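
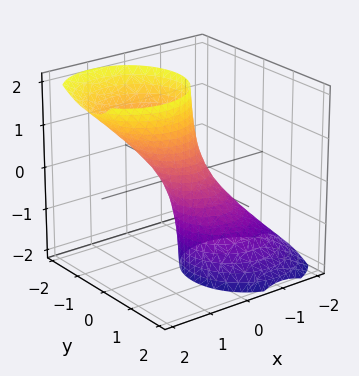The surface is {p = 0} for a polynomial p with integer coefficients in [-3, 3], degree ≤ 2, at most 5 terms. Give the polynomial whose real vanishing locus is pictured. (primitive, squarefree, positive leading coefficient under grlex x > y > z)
(a) The degree is 2 — a generic line meets the surface in up to 2 points.
(b) Reading off the gridlines: no z-intercept at any integer in the box.
(c) Fitting integer coefficients to these (and the overall shape) gives p.

3*x^2 - 3*x*z + 3*y^2 + 2*y*z - 1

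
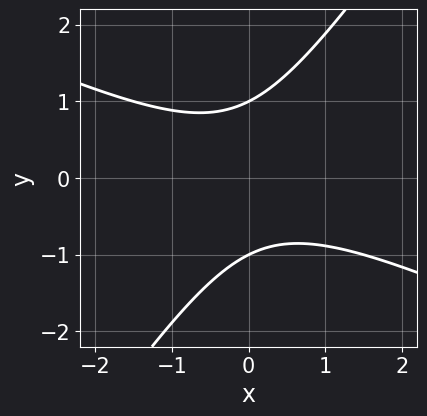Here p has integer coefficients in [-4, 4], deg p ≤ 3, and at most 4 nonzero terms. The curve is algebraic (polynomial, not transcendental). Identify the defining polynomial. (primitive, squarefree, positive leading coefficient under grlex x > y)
First, the degree is 2 — the shape is more complex than any degree-1 curve.
Next, against the integer gridlines: the y-axis gridline crossings are at y ∈ {-1, 1}; no x-intercept at any integer in the box.
Finally, matching integer coefficients to the picture gives p.

2*x^2 + 3*x*y - 3*y^2 + 3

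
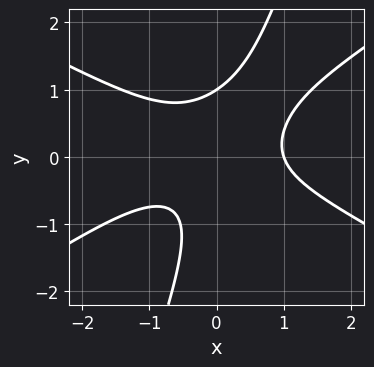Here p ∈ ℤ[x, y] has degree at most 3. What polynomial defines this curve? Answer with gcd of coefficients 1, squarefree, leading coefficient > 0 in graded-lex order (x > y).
(a) The degree is 3 — the shape is more complex than any degree-2 curve.
(b) From the visible intercepts: one x-axis crossing is at x = 1; it crosses the y-axis at the gridline y = 1.
(c) Putting this together gives p.

x^3 - 3*x*y^2 + y^3 + x*y - 1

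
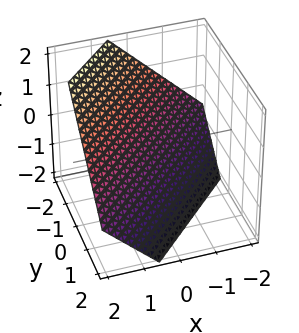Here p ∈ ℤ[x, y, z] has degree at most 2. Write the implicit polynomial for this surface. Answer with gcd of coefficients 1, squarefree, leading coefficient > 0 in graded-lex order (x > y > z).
3*x - 3*y - 3*z - 2

First, the degree is 1 — every cross-section is a straight line — this is a plane.
Finally, putting this together gives p.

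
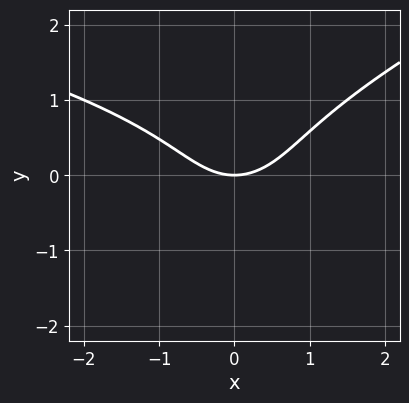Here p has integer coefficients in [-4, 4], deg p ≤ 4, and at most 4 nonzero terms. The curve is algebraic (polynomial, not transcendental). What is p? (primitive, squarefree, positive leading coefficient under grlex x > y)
x*y^2 - 3*y^3 + 2*x^2 - 3*y

(a) Degree: the shape is more complex than any degree-2 curve, so deg p = 3.
(b) Against the integer gridlines: it meets the y-axis at y = 0 (among the integer gridlines); it crosses the x-axis at the gridline x = 0.
(c) Assembling these constraints gives the stated polynomial.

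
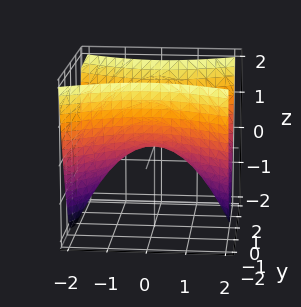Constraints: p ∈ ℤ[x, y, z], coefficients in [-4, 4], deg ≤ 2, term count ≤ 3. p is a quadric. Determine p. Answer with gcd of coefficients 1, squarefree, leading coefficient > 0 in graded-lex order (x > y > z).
(a) Degree: a hyperbolic paraboloid; a quadric, so deg p = 2.
(b) Symmetries: mirror symmetry y ↦ −y ⇒ only even powers of y; the x ↦ −x reflection is a symmetry, so x appears only in even powers.
(c) Observable constraints: one y-axis crossing is at y = 0; it meets the x-axis at x = 0 (among the integer gridlines); one z-axis crossing is at z = 0.
(d) Putting this together gives p.

x^2 - 2*y^2 + 2*z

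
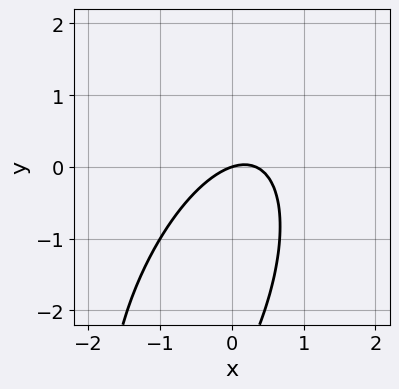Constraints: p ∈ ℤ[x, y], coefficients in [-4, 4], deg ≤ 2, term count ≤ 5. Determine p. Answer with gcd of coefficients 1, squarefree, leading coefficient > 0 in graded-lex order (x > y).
Degree: the shape is more complex than any degree-1 curve, so deg p = 2.
From the visible intercepts: it crosses the y-axis at the gridline y = 0; it meets the x-axis at x = 0 (among the integer gridlines).
Solving for integer coefficients yields p as stated.

3*x^2 - 2*x*y + y^2 - x + 3*y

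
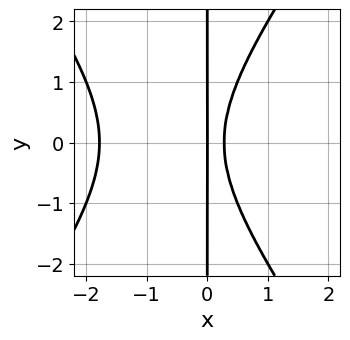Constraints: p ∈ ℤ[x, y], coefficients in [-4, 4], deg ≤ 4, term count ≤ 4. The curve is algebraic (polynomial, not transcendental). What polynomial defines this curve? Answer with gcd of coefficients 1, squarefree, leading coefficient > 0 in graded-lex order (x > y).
2*x^3 - x*y^2 + 3*x^2 - x

1. The degree is 3 — a generic line meets the curve in up to 3 points.
2. Symmetries: the y ↦ −y reflection is a symmetry, so y appears only in even powers.
3. Observable constraints: the visible y-axis segment lies entirely on the curve; one x-axis crossing is at x = 0.
4. Solving for integer coefficients yields p as stated.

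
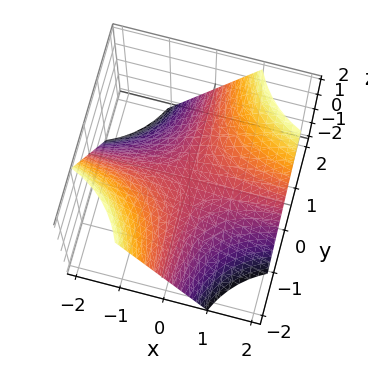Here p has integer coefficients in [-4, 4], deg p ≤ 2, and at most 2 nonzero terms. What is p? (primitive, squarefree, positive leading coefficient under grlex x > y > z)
x*y - z

deg p = 2.
Reading off the gridlines: the visible x-axis segment lies entirely on the surface; it meets the z-axis at z = 0 (among the integer gridlines); every point of the y-axis in the box is on the surface.
These observations pin down the coefficients.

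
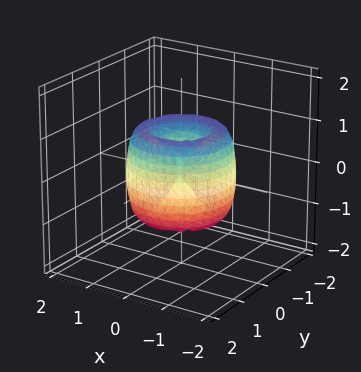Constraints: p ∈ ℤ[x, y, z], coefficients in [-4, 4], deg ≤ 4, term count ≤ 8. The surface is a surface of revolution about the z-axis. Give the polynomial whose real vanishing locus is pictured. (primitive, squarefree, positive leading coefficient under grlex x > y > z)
2*x^4 + 4*x^2*y^2 + 2*y^4 - 3*x^2 - 3*y^2 + z^2

First, the degree is 4 — a generic line meets the surface in up to 4 points.
Then, symmetries: every cross-section ⟂ z is a circle, so x, y appear only via x² + y².
Then, against the integer gridlines: it meets the z-axis at z = 0 (among the integer gridlines); it crosses the x-axis at the gridline x = 0.
Finally, solving for integer coefficients yields p as stated.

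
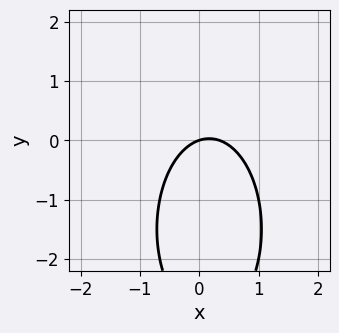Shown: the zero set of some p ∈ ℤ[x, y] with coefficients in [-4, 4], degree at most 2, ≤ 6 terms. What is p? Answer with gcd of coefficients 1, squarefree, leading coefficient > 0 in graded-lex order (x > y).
3*x^2 + y^2 - x + 3*y

(a) deg p = 2.
(b) From the axis intercepts and sections: one y-axis crossing is at y = 0; one x-axis crossing is at x = 0.
(c) Solving for integer coefficients yields p as stated.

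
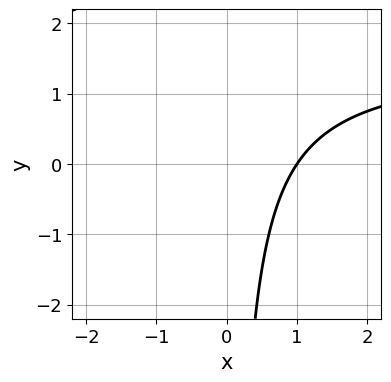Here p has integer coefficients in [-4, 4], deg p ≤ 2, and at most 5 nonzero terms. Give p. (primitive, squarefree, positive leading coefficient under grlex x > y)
2*x*y - 3*x + 3

The degree is 2 — the shape is more complex than any degree-1 curve.
From the axis intercepts and sections: it misses every integer gridline on the y-axis; one x-axis crossing is at x = 1.
Matching integer coefficients to the picture gives p.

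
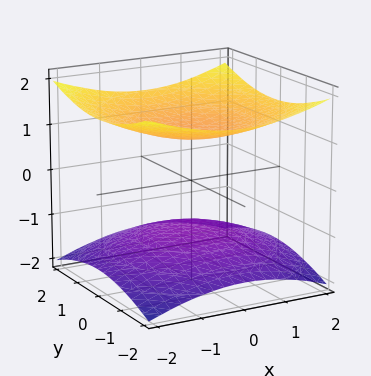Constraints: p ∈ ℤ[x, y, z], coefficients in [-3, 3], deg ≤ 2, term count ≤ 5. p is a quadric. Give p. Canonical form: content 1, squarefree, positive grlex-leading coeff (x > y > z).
x^2 + y^2 - 3*z^2 + 3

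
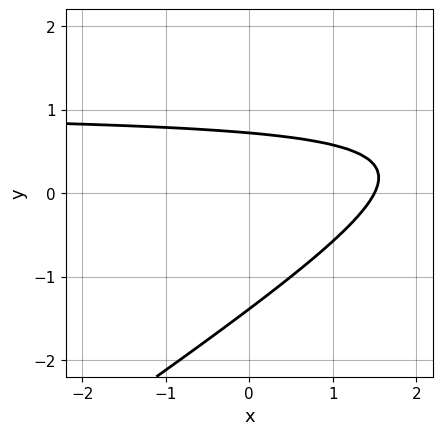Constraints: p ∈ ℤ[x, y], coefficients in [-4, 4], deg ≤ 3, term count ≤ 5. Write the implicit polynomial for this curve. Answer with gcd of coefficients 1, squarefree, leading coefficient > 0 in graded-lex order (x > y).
Degree: a generic line meets the curve in up to 2 points, so deg p = 2.
Matching integer coefficients to the picture gives p.

2*x*y - 3*y^2 - 2*x - 2*y + 3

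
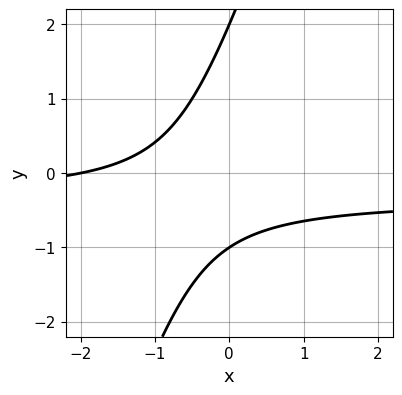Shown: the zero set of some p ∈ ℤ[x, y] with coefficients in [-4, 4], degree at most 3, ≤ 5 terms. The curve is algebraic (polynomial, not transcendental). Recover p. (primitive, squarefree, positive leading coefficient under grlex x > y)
3*x*y - y^2 + x + y + 2

Degree: the shape is more complex than any degree-1 curve, so deg p = 2.
Reading off the gridlines: it crosses the x-axis at the gridline x = -2; among the integer gridlines, it crosses the y-axis at y ∈ {-1, 2}.
The integer polynomial consistent with all of this is the stated p.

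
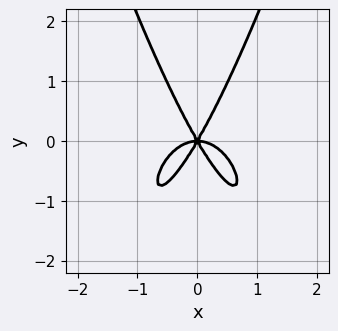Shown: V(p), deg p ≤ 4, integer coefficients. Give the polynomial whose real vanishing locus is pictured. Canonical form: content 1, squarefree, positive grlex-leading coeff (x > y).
First, deg p = 4. No degree-3 curve has this shape.
Next, symmetries: it's symmetric under x → −x, forcing even powers of x.
Then, checking where it meets the axes: it meets the x-axis at x = 0 (among the integer gridlines); it meets the y-axis at y = 0 (among the integer gridlines).
Finally, assembling these constraints gives the stated polynomial.

3*x^4 + 3*x^2*y - y^3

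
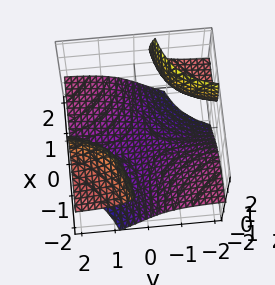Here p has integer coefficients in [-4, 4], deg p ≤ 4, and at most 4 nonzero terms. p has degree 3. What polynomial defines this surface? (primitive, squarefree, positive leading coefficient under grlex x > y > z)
3*x*y*z + z^3 - z^2 + 3

1. The picture has 3 separate pieces. Treating them together as one polynomial.
2. Degree: the shape is more complex than any degree-2 surface, so deg p = 3.
3. Reading off the gridlines: it misses every integer gridline on the x-axis; the surface avoids every integer y-axis point in the box.
4. These observations pin down the coefficients.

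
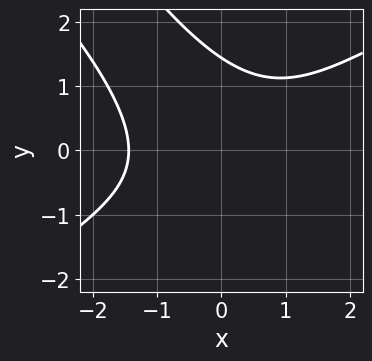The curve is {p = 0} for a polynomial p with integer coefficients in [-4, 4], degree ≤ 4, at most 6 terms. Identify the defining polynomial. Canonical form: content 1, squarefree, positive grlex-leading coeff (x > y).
1. Degree: a generic line meets the curve in up to 3 points, so deg p = 3.
2. Solving for integer coefficients yields p as stated.

x^3 - 2*x*y^2 - y^3 + 3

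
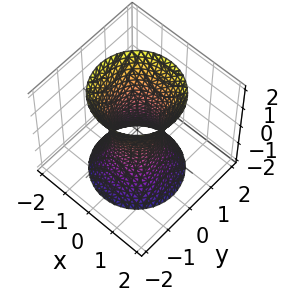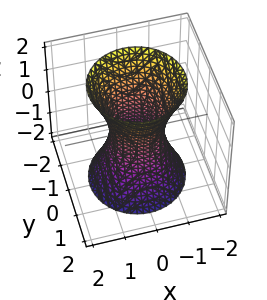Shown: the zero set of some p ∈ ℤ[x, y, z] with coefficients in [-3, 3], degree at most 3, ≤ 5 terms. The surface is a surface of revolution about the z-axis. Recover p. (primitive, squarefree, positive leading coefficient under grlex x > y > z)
(a) Degree: a generic line meets the surface in up to 2 points, so deg p = 2.
(b) Symmetries: rotational symmetry about the z-axis ⇒ p depends on x, y only through x² + y².
(c) Reading off the gridlines: a circular section at z = 1 has radius exactly 1; no z-intercept at any integer in the box.
(d) Fitting integer coefficients to these (and the overall shape) gives p.

3*x^2 + 3*y^2 - z^2 - 2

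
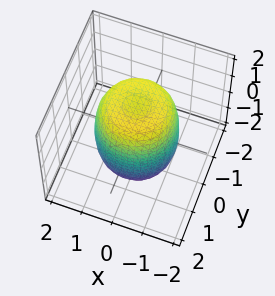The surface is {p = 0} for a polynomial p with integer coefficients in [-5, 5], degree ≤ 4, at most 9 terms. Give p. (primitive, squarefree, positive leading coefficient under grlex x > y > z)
Degree: a generic line meets the surface in up to 4 points, so deg p = 4.
Symmetry: every cross-section ⟂ z is a circle, so x, y appear only via x² + y².
Observable constraints: a circular section at z = 0 has radius between 1 and 2.
Solving for integer coefficients yields p as stated.

2*x^4 + 4*x^2*y^2 + 2*y^4 - 2*x^2 - 2*y^2 + z^2 - 2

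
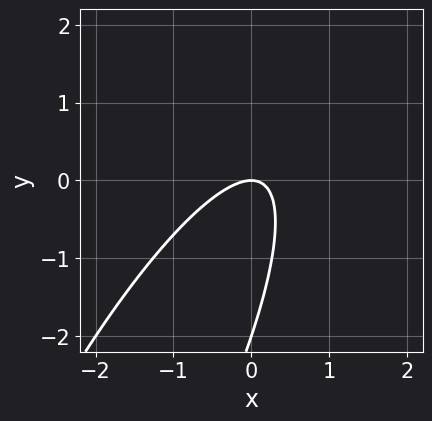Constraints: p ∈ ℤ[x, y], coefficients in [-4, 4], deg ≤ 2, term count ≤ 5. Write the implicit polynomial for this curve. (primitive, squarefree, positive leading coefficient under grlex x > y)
1. deg p = 2. The shape is more complex than any degree-1 curve.
2. Observable constraints: one x-axis crossing is at x = 0; the y-axis gridline crossings are at y ∈ {-2, 0}.
3. Matching integer coefficients to the picture gives p.

3*x^2 - 3*x*y + y^2 + 2*y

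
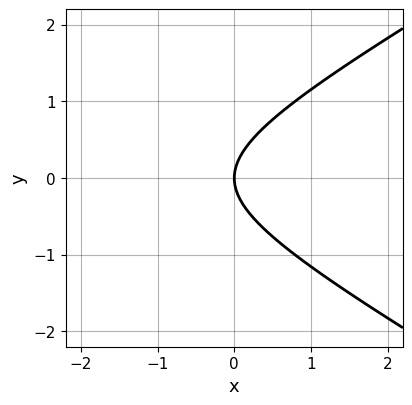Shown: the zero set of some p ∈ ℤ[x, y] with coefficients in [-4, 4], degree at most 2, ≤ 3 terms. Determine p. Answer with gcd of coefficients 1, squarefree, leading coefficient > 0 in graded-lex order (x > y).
x^2 - 3*y^2 + 3*x

The degree is 2 — a generic line meets the curve in up to 2 points.
Symmetries: mirror symmetry y ↦ −y ⇒ only even powers of y.
Observable constraints: one y-axis crossing is at y = 0; it meets the x-axis at x = 0 (among the integer gridlines).
Putting this together gives p.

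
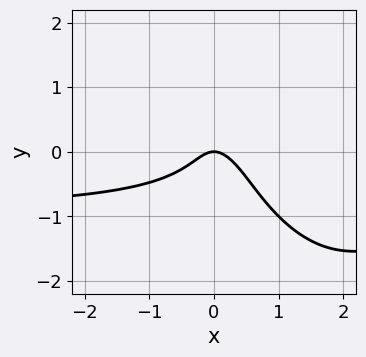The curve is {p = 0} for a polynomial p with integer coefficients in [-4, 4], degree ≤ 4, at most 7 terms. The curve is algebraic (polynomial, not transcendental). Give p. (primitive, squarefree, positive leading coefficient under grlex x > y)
2*x^2*y + 2*x*y^2 + y^3 + 2*x^2 + y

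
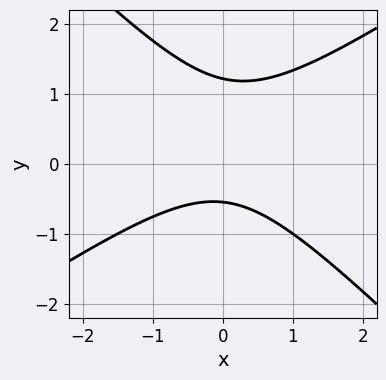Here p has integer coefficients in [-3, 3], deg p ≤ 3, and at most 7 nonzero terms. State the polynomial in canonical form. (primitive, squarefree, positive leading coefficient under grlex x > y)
2*x^2 - x*y - 3*y^2 + 2*y + 2

(a) Degree: a generic line meets the curve in up to 2 points, so deg p = 2.
(b) Observable constraints: no x-intercept at any integer in the box.
(c) Putting this together gives p.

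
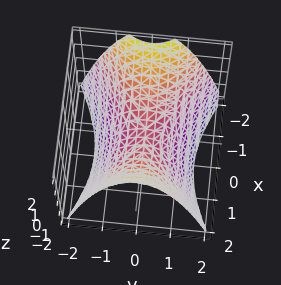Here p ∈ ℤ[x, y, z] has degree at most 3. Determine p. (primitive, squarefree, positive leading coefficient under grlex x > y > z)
The degree is 2 — a saddle surface; a quadric.
Symmetries: it's symmetric under y → −y, forcing even powers of y; the x ↦ −x reflection is a symmetry, so x appears only in even powers.
Checking where it meets the axes: one x-axis crossing is at x = 0; one z-axis crossing is at z = 0; it meets the y-axis at y = 0 (among the integer gridlines).
The integer polynomial consistent with all of this is the stated p.

x^2 - 2*y^2 - 2*z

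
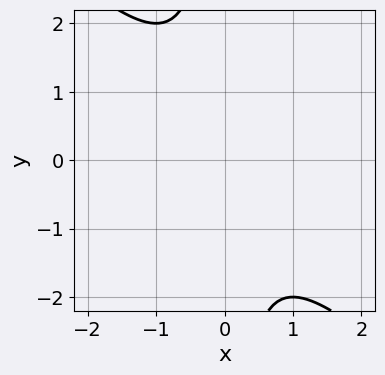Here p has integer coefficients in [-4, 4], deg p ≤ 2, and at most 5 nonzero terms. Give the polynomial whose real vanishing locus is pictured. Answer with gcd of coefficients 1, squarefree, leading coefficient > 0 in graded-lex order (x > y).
The degree is 2 — the shape is more complex than any degree-1 curve.
Checking where it meets the axes: the curve avoids every integer y-axis point in the box; the curve avoids every integer x-axis point in the box.
These observations pin down the coefficients.

x^2 + x*y + 1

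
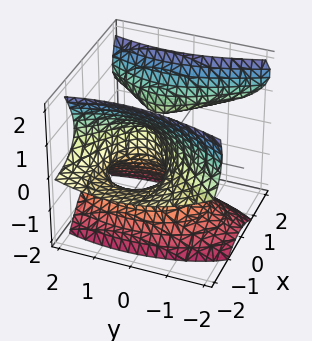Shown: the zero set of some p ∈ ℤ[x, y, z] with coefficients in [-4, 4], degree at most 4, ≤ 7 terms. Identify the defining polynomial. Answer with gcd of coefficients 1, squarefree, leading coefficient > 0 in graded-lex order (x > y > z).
1. There are 2 components. They look like related sheets of one shape, so recover p as a whole.
2. Degree: a generic line meets the surface in up to 3 points, so deg p = 3.
3. Observable constraints: it crosses the z-axis at the gridline z = 0; the y-axis gridline crossings are at y ∈ {0, 1}; it meets the x-axis at x = 0 (among the integer gridlines).
4. Fitting integer coefficients to these (and the overall shape) gives p.

2*x^2*z - z^3 - y^2 - x + y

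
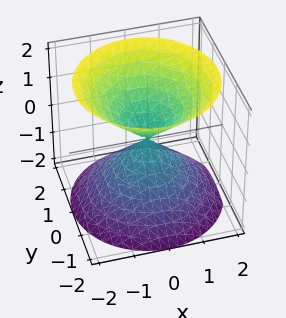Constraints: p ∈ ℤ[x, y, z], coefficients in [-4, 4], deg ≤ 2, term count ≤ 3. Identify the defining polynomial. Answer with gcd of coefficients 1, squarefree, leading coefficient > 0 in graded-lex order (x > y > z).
x^2 + y^2 - z^2

(a) There are 2 components.
(b) Degree: two nappes meeting at a single point; a quadric, so deg p = 2.
(c) Symmetries: the z ↦ −z reflection is a symmetry, so z appears only in even powers; the surface is invariant under rotation about z: p = q(x² + y², z).
(d) From the visible intercepts: one y-axis crossing is at y = 0; it meets the x-axis at x = 0 (among the integer gridlines); a circular section at z = 1 has radius exactly 1.
(e) Putting this together gives p.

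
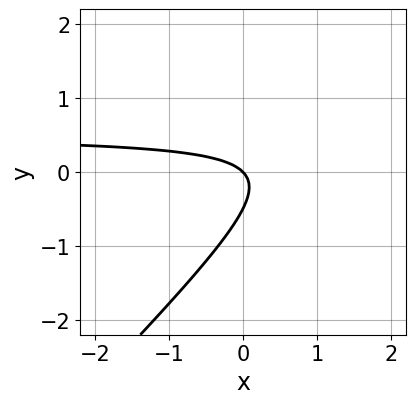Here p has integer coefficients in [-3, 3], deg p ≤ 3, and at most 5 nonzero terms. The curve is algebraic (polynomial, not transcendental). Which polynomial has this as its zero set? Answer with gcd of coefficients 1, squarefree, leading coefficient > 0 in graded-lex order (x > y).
First, deg p = 2. A generic line meets the curve in up to 2 points.
Then, from the axis intercepts and sections: it crosses the x-axis at the gridline x = 0; it crosses the y-axis at the gridline y = 0.
Finally, assembling these constraints gives the stated polynomial.

2*x*y - 2*y^2 - x - y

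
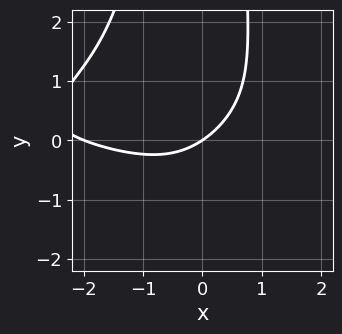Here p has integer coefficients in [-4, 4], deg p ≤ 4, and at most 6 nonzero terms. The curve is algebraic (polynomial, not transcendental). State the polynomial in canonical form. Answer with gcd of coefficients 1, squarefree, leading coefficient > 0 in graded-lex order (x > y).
x^2*y^2 + x^2 + x*y + 2*x - 3*y

Degree: a generic line meets the curve in up to 4 points, so deg p = 4.
Reading off the gridlines: the x-axis gridline crossings are at x ∈ {-2, 0}; one y-axis crossing is at y = 0.
Matching integer coefficients to the picture gives p.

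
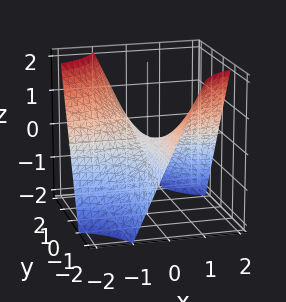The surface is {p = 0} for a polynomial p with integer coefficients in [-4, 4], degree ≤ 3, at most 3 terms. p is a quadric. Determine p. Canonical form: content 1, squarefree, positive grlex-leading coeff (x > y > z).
1. The degree is 2 — a hyperbolic paraboloid; a quadric.
2. Against the integer gridlines: every point of the x-axis in the box is on the surface; every point of the y-axis in the box is on the surface.
3. Putting this together gives p.

x*y + z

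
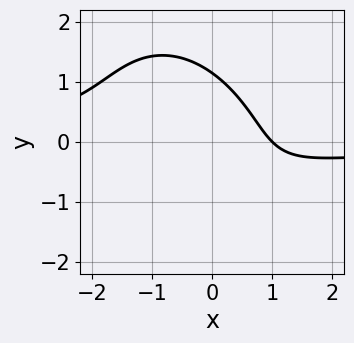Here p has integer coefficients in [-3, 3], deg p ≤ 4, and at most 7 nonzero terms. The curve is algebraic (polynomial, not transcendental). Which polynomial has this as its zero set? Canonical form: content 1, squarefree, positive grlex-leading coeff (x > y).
1. deg p = 3. The shape is more complex than any degree-2 curve.
2. From the visible intercepts: it crosses the x-axis at the gridline x = 1.
3. The integer polynomial consistent with all of this is the stated p.

3*x^2*y + 2*x*y^2 + 2*y^3 + 3*x - 3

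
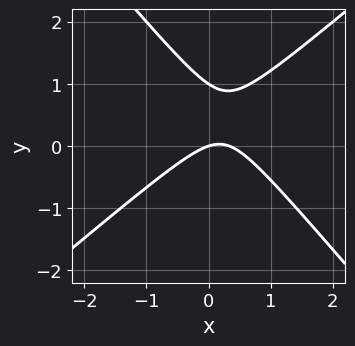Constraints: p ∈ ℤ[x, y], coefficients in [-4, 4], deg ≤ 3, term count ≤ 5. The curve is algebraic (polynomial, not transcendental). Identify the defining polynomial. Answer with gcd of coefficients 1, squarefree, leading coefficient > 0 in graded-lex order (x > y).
3*x^2 - x*y - 3*y^2 - x + 3*y

(a) deg p = 2. A generic line meets the curve in up to 2 points.
(b) Checking where it meets the axes: one x-axis crossing is at x = 0; among the integer gridlines, it crosses the y-axis at y ∈ {0, 1}.
(c) Together with the visible shape, these determine p as stated.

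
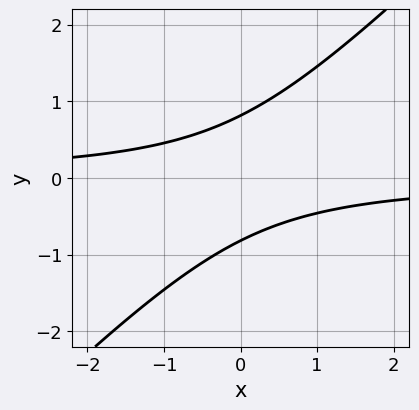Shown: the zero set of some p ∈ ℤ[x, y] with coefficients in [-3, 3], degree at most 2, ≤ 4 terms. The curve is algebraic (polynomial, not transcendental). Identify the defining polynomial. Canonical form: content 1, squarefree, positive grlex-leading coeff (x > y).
1. The degree is 2 — no degree-1 curve has this shape.
2. Against the integer gridlines: it misses every integer gridline on the x-axis.
3. Fitting integer coefficients to these (and the overall shape) gives p.

3*x*y - 3*y^2 + 2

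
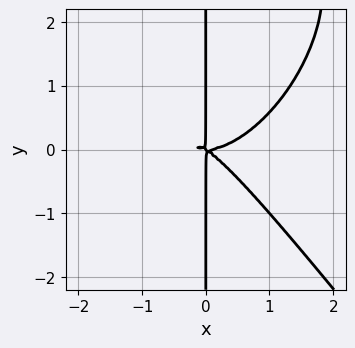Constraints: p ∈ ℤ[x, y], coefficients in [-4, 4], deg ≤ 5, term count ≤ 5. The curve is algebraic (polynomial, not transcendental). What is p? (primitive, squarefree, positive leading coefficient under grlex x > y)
2*x^4 + x*y^3 - 2*x^2*y - 3*x*y^2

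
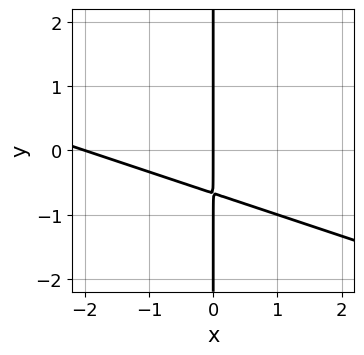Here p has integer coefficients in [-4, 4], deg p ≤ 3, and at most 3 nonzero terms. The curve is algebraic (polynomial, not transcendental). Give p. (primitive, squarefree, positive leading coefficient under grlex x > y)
x^2 + 3*x*y + 2*x

First, deg p = 2. A generic line meets the curve in up to 2 points.
Next, reading off the gridlines: the visible y-axis segment lies entirely on the curve; the x-axis gridline crossings are at x ∈ {-2, 0}.
Finally, together with the visible shape, these determine p as stated.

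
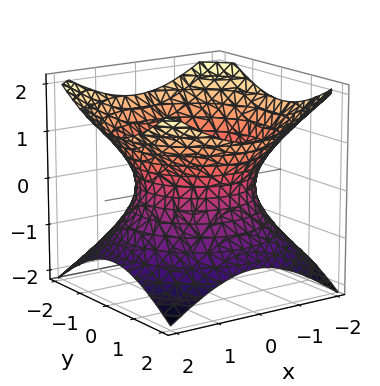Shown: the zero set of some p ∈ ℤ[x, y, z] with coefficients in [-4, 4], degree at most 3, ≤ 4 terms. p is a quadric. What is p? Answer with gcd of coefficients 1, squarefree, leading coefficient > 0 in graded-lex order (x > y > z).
2*x^2 + 2*y^2 - 3*z^2 - 3

(a) The degree is 2 — an hourglass — one-sheet hyperboloid; a quadric.
(b) Symmetries: mirror symmetry z ↦ −z ⇒ only even powers of z; the surface is invariant under rotation about z: p = q(x² + y², z).
(c) Observable constraints: it misses every integer gridline on the z-axis; a circular section at z = -1 has radius between 1 and 2.
(d) Together with the visible shape, these determine p as stated.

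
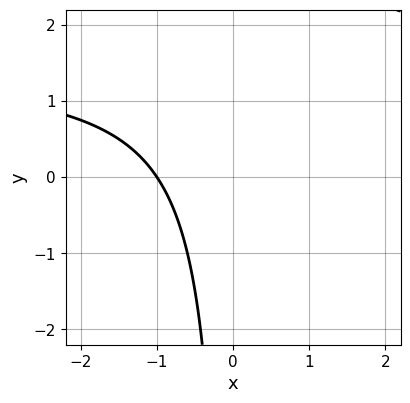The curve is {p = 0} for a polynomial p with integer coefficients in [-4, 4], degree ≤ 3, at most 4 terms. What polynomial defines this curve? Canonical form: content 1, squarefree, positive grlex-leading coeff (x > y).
First, the degree is 2 — a generic line meets the curve in up to 2 points.
Then, reading off the gridlines: no y-intercept at any integer in the box; it crosses the x-axis at the gridline x = -1.
Finally, solving for integer coefficients yields p as stated.

2*x*y - 3*x - 3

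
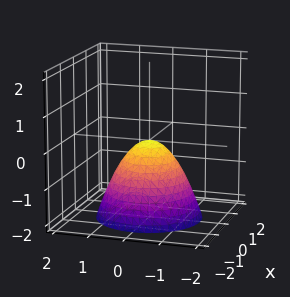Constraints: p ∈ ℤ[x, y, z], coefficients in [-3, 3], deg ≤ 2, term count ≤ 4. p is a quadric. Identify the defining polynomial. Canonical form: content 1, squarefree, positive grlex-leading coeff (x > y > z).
x^2 + y^2 + z

1. Degree: a single bowl opening along one axis; a quadric, so deg p = 2.
2. Symmetries: the surface is invariant under rotation about z: p = q(x² + y², z).
3. Reading off the gridlines: it meets the y-axis at y = 0 (among the integer gridlines); it crosses the x-axis at the gridline x = 0.
4. These observations pin down the coefficients.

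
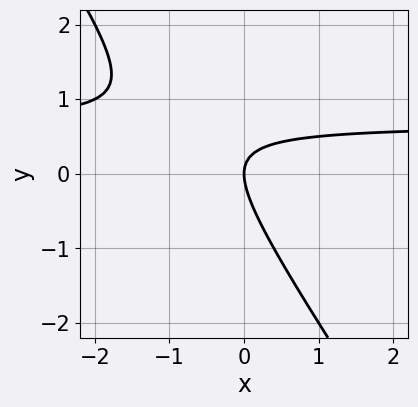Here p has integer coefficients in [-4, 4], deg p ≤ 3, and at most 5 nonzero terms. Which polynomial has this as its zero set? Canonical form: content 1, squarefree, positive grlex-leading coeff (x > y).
(a) The degree is 2 — no degree-1 curve has this shape.
(b) Reading off the gridlines: it meets the y-axis at y = 0 (among the integer gridlines); one x-axis crossing is at x = 0.
(c) Fitting integer coefficients to these (and the overall shape) gives p.

3*x*y + 2*y^2 - 2*x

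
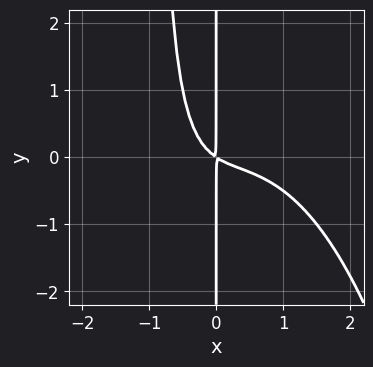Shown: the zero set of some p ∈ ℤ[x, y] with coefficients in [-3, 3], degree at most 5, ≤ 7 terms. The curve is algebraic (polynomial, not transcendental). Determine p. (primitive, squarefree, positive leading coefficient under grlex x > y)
Degree: the shape is more complex than any degree-3 curve, so deg p = 4.
Reading off the gridlines: every point of the y-axis in the box is on the curve.
Assembling these constraints gives the stated polynomial.

2*x^4 - x^3 + 3*x^2*y + 2*x^2 + 3*x*y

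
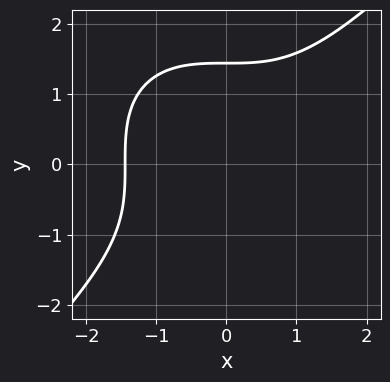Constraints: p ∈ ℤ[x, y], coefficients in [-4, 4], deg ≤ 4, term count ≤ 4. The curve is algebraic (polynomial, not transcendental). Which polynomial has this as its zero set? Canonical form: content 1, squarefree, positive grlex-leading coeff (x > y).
First, the degree is 3 — the shape is more complex than any degree-2 curve.
Finally, matching integer coefficients to the picture gives p.

x^3 - y^3 + 3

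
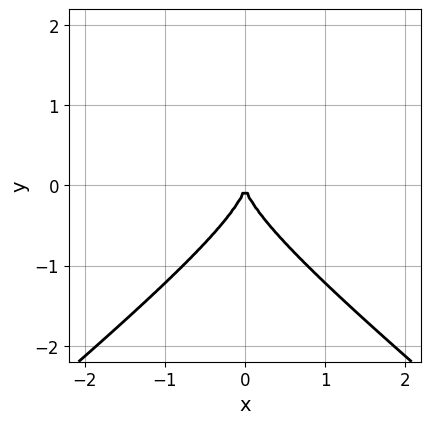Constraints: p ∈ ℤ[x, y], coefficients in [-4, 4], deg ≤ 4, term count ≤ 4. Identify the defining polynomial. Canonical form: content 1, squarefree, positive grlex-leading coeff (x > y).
2*x^2*y - 3*y^3 - 3*x^2

(a) The degree is 3 — the shape is more complex than any degree-2 curve.
(b) Symmetries: mirror symmetry x ↦ −x ⇒ only even powers of x.
(c) From the visible intercepts: it meets the y-axis at y = 0 (among the integer gridlines); it meets the x-axis at x = 0 (among the integer gridlines).
(d) Putting this together gives p.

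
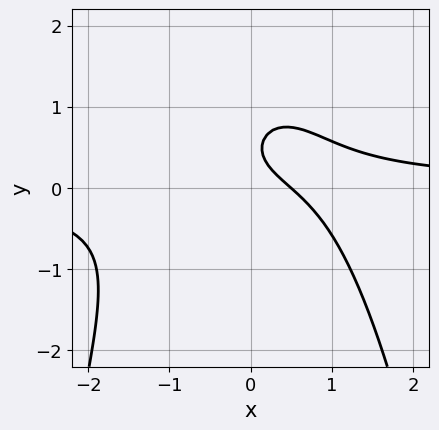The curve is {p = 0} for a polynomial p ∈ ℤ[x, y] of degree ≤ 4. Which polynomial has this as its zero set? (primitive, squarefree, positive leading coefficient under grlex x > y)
3*x^2*y + 3*y^2 - 2*x - 3*y + 1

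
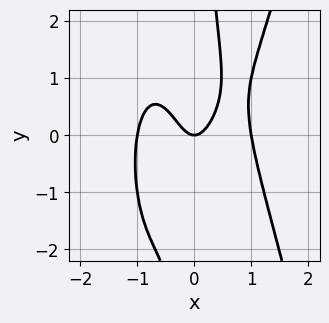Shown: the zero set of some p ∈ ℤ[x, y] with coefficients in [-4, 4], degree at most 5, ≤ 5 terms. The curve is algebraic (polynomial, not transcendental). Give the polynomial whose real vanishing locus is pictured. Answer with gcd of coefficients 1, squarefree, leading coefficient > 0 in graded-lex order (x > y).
The degree is 4 — a generic line meets the curve in up to 4 points.
Observable constraints: among the integer gridlines, it crosses the x-axis at x ∈ {-1, 0, 1}; it crosses the y-axis at the gridline y = 0.
Putting this together gives p.

3*x^4 - x*y^2 - 3*x^2 + y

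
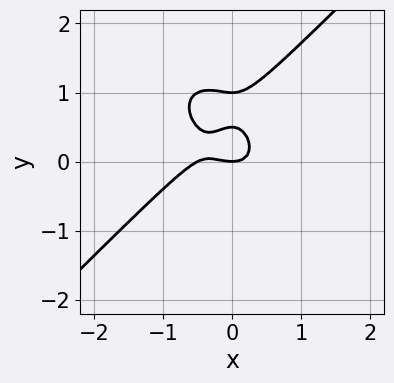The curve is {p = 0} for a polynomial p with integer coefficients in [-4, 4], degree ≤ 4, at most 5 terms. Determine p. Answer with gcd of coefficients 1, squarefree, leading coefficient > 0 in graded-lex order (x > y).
2*x^3 - 2*y^3 + x^2 + 3*y^2 - y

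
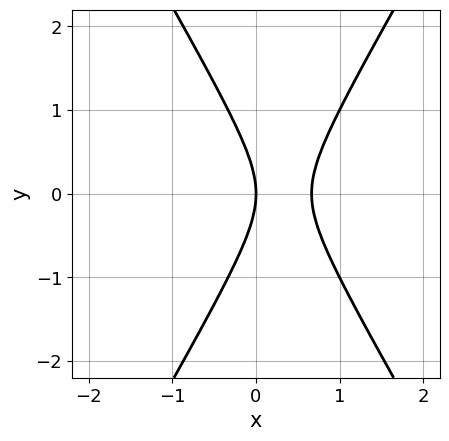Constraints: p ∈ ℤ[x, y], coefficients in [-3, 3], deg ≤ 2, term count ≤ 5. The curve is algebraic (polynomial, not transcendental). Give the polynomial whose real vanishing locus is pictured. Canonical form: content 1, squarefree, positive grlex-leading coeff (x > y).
3*x^2 - y^2 - 2*x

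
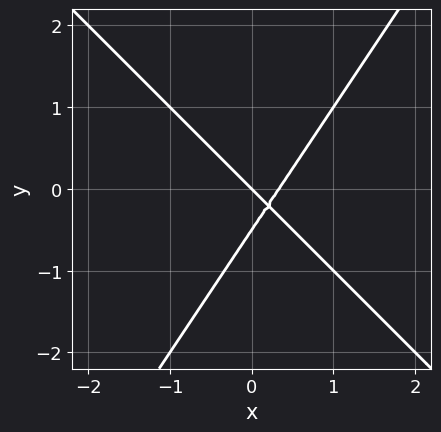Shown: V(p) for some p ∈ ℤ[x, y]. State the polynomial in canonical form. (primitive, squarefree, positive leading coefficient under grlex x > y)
3*x^2 + x*y - 2*y^2 - x - y

(a) The degree is 2 — the shape is more complex than any degree-1 curve.
(b) From the axis intercepts and sections: it meets the x-axis at x = 0 (among the integer gridlines); one y-axis crossing is at y = 0.
(c) Together with the visible shape, these determine p as stated.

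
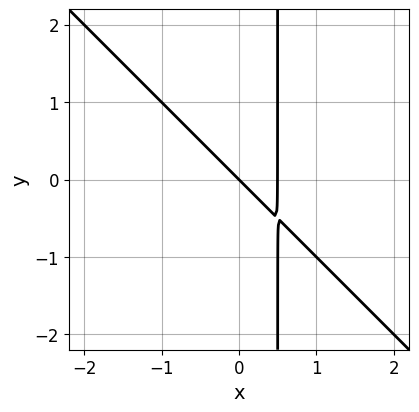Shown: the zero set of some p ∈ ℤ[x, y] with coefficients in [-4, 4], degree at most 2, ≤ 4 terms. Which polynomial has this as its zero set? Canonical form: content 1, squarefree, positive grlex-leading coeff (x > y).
2*x^2 + 2*x*y - x - y

1. deg p = 2. A generic line meets the curve in up to 2 points.
2. Observable constraints: it crosses the y-axis at the gridline y = 0; one x-axis crossing is at x = 0.
3. Putting this together gives p.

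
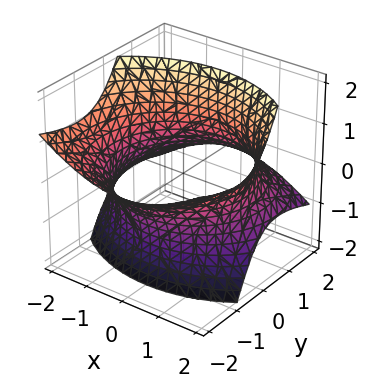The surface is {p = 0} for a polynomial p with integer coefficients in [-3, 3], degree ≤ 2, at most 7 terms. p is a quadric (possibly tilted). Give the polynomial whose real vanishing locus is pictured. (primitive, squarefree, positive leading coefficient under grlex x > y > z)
x^2 + y^2 + 2*y*z - z^2 - 3

(a) Degree: a generic line meets the surface in up to 2 points, so deg p = 2.
(b) From the visible intercepts: the surface avoids every integer z-axis point in the box.
(c) Matching integer coefficients to the picture gives p.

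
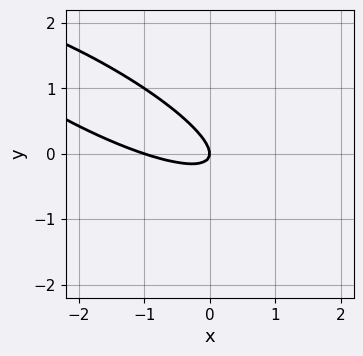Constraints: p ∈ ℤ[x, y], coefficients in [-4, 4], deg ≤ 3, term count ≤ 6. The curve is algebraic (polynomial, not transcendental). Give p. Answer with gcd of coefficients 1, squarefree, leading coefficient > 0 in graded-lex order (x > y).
x^2 + 3*x*y + 3*y^2 + x

First, the degree is 2 — a generic line meets the curve in up to 2 points.
Then, from the axis intercepts and sections: the x-axis gridline crossings are at x ∈ {-1, 0}; it crosses the y-axis at the gridline y = 0.
Finally, these observations pin down the coefficients.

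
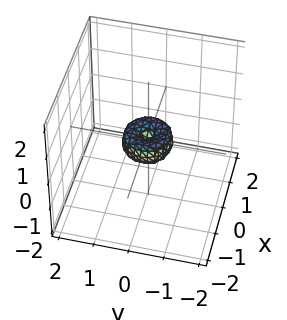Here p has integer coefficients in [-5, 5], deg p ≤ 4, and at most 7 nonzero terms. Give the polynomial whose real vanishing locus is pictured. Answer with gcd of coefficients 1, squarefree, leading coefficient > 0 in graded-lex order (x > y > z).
2*x^4 + 4*x^2*y^2 + 2*y^4 - x^2 - y^2 + z^2

Degree: the shape is more complex than any degree-3 surface, so deg p = 4.
Symmetries: rotational symmetry about the z-axis ⇒ p depends on x, y only through x² + y².
Reading off the gridlines: one x-axis crossing is at x = 0; a circular section at z = 0 has radius between 0 and 1; one y-axis crossing is at y = 0.
Matching integer coefficients to the picture gives p.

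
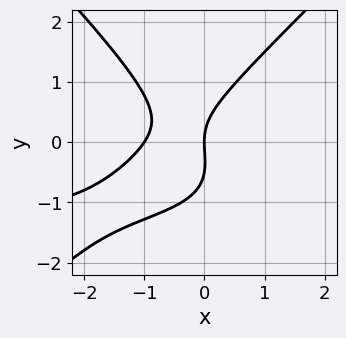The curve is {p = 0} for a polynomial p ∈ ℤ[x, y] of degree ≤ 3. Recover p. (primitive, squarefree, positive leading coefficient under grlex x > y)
(a) The degree is 3 — the shape is more complex than any degree-2 curve.
(b) Checking where it meets the axes: one y-axis crossing is at y = 0; the x-axis gridline crossings are at x ∈ {-1, 0}.
(c) Putting this together gives p.

2*x^2*y - 2*y^3 + 3*x^2 - y^2 + 3*x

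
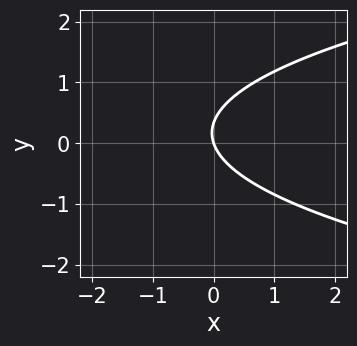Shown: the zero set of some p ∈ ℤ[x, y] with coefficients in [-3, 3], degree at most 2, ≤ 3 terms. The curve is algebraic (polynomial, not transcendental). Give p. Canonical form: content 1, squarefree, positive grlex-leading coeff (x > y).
(a) deg p = 2. A generic line meets the curve in up to 2 points.
(b) Checking where it meets the axes: it crosses the y-axis at the gridline y = 0; it meets the x-axis at x = 0 (among the integer gridlines).
(c) Assembling these constraints gives the stated polynomial.

3*y^2 - 3*x - y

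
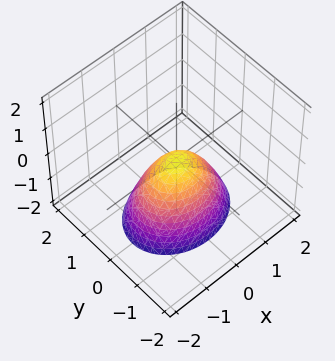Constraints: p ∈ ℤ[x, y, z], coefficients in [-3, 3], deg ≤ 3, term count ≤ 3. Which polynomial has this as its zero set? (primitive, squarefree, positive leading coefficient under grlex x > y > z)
2*x^2 + 3*y^2 + 2*z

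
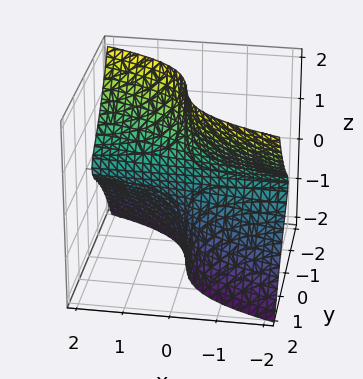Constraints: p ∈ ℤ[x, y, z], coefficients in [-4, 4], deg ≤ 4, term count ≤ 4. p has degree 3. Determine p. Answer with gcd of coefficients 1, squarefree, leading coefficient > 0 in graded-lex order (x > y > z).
x*z^2 + y^3 + y

(a) Degree: the shape is more complex than any degree-2 surface, so deg p = 3.
(b) From the visible intercepts: the visible x-axis segment lies entirely on the surface; the visible z-axis segment lies entirely on the surface; one y-axis crossing is at y = 0.
(c) Assembling these constraints gives the stated polynomial.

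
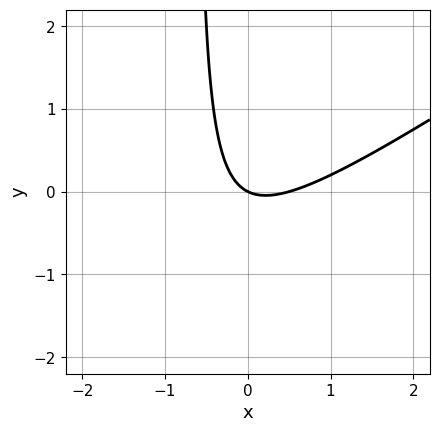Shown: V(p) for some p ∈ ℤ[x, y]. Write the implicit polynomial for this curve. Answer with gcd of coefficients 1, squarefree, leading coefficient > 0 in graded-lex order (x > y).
2*x^2 - 3*x*y - x - 2*y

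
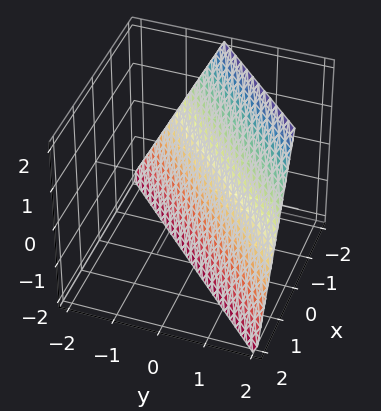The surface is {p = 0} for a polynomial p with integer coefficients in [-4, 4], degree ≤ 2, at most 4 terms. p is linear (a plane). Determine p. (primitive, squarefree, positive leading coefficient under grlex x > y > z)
2*x - 2*y + z + 2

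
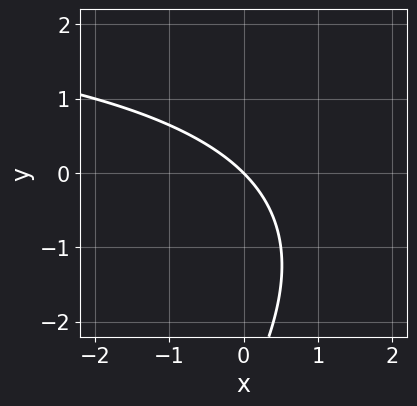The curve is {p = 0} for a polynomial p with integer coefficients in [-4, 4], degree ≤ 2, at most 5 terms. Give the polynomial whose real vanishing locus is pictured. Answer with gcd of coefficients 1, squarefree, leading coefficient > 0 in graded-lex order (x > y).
x*y - y^2 - 3*x - 3*y

First, deg p = 2. No degree-1 curve has this shape.
Then, observable constraints: one x-axis crossing is at x = 0; it meets the y-axis at y = 0 (among the integer gridlines).
Finally, the integer polynomial consistent with all of this is the stated p.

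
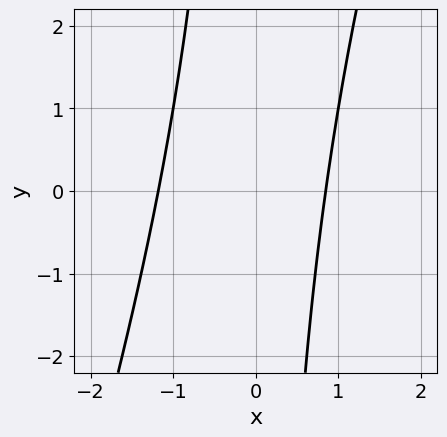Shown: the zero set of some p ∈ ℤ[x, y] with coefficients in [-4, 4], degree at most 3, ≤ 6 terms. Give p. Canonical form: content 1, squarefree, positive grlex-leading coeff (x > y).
1. The degree is 2 — a generic line meets the curve in up to 2 points.
2. Against the integer gridlines: no y-intercept at any integer in the box.
3. Putting this together gives p.

3*x^2 - x*y + x - 3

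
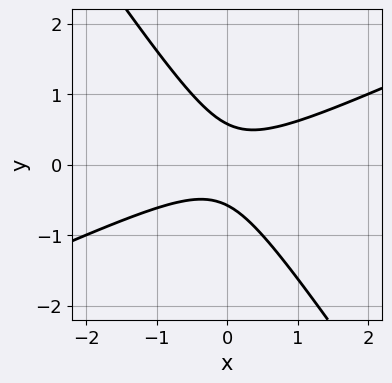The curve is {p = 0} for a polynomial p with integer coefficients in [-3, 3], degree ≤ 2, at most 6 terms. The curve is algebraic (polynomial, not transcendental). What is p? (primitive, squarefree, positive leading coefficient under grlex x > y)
1. Degree: a generic line meets the curve in up to 2 points, so deg p = 2.
2. Against the integer gridlines: no x-intercept at any integer in the box.
3. Fitting integer coefficients to these (and the overall shape) gives p.

2*x^2 - 3*x*y - 3*y^2 + 1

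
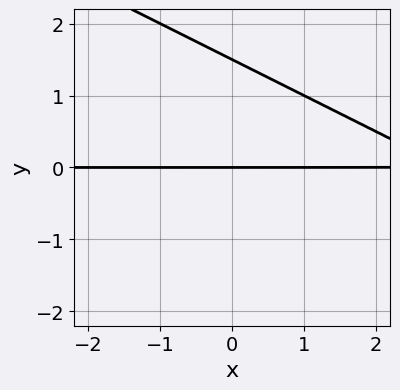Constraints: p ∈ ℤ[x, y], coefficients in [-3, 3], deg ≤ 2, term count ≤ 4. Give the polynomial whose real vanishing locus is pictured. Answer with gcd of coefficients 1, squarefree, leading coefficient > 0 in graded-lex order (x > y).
x*y + 2*y^2 - 3*y

First, the degree is 2 — the shape is more complex than any degree-1 curve.
Then, observable constraints: it meets the y-axis at y = 0 (among the integer gridlines); every point of the x-axis in the box is on the curve.
Finally, together with the visible shape, these determine p as stated.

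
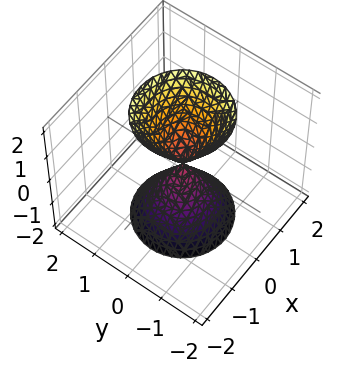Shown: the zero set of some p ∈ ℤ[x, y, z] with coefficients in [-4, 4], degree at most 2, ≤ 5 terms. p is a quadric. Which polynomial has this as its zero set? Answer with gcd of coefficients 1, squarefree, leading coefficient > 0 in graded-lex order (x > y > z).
I count 2 distinct pieces. They look like related sheets of one shape, so recover p as a whole.
deg p = 2. A double cone through the origin; a quadric.
Symmetries: rotational symmetry about the z-axis ⇒ p depends on x, y only through x² + y²; the z ↦ −z reflection is a symmetry, so z appears only in even powers.
Observable constraints: it meets the y-axis at y = 0 (among the integer gridlines); one x-axis crossing is at x = 0; one z-axis crossing is at z = 0; a circular section at z = -1 has radius between 0 and 1.
Assembling these constraints gives the stated polynomial.

3*x^2 + 3*y^2 - z^2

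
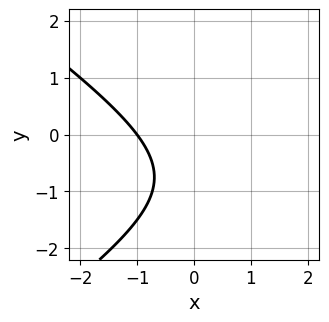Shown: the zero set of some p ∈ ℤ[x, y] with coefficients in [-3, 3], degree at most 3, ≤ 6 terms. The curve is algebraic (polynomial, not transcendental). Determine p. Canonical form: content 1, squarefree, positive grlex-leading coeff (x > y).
x^2 - 2*y^2 - 2*x - 3*y - 3

1. Degree: no degree-1 curve has this shape, so deg p = 2.
2. Observable constraints: one x-axis crossing is at x = -1; no y-intercept at any integer in the box.
3. Putting this together gives p.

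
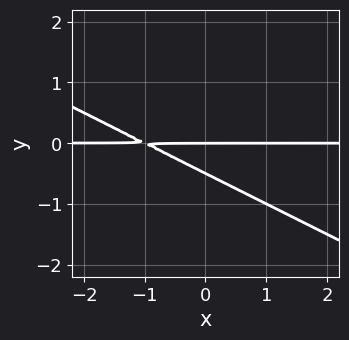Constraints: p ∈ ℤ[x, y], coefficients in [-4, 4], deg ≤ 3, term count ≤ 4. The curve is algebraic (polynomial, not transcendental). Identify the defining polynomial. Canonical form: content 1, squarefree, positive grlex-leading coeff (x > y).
1. deg p = 2.
2. From the visible intercepts: every point of the x-axis in the box is on the curve; one y-axis crossing is at y = 0.
3. Matching integer coefficients to the picture gives p.

x*y + 2*y^2 + y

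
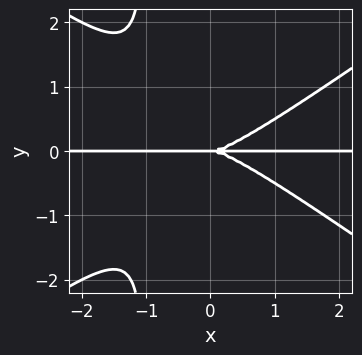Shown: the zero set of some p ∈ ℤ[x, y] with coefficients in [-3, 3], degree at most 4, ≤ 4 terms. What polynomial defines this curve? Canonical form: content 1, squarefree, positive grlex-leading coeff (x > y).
1. Degree: no degree-3 curve has this shape, so deg p = 4.
2. Checking where it meets the axes: it crosses the y-axis at the gridline y = 0; the visible x-axis segment lies entirely on the curve.
3. These observations pin down the coefficients.

x^3*y - 2*x*y^3 - 2*y^3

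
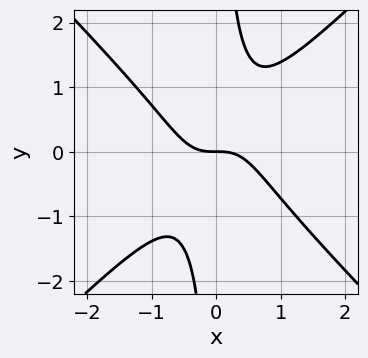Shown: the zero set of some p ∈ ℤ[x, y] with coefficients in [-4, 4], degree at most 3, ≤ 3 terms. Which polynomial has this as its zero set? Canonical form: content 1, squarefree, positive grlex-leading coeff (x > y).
3*x^3 - 3*x*y^2 + 2*y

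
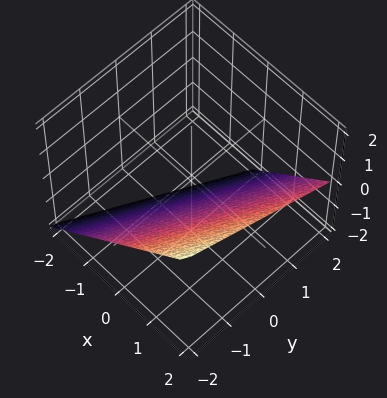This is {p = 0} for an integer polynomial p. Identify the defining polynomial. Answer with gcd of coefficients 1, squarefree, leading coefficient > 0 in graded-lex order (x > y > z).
2*x - y - 2*z - 2

First, the degree is 1 — the surface is flat (a plane).
Next, checking where it meets the axes: one y-axis crossing is at y = -2; it meets the x-axis at x = 1 (among the integer gridlines).
Finally, these observations pin down the coefficients. Check: (0, 0, -1) on the z-axis lies on the surface, and p(0, 0, -1) = 0. ✓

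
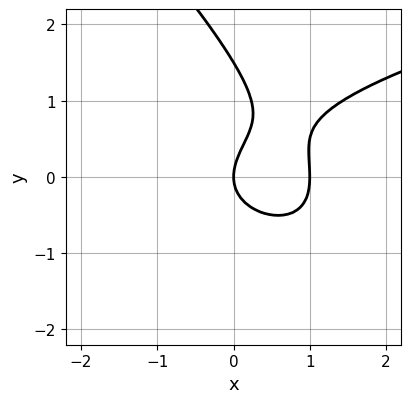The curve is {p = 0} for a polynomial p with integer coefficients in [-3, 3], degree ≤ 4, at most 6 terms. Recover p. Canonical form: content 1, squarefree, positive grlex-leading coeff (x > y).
1. deg p = 3.
2. From the visible intercepts: it meets the y-axis at y = 0 (among the integer gridlines); among the integer gridlines, it crosses the x-axis at x ∈ {0, 1}.
3. The integer polynomial consistent with all of this is the stated p.

2*x*y^2 + 2*y^3 - 3*x^2 - 3*y^2 + 3*x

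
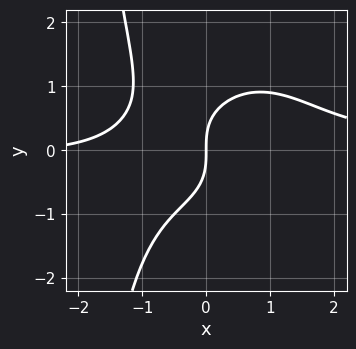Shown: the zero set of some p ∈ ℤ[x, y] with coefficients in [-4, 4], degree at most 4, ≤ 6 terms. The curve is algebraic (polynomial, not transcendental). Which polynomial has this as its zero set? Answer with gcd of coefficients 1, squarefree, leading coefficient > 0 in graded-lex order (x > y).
2*x^3*y + x*y^3 + 2*y^3 - x^2 - 3*x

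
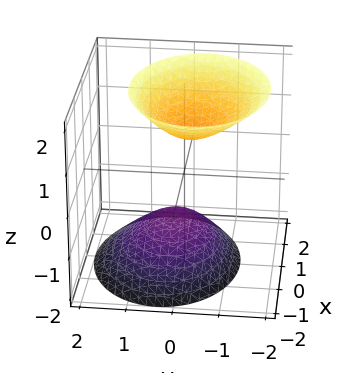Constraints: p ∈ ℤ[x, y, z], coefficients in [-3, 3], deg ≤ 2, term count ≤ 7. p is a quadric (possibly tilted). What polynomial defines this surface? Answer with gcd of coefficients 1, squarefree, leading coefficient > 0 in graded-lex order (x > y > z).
1. There are 2 components.
2. Degree: no degree-1 surface has this shape, so deg p = 2.
3. Against the integer gridlines: no y-intercept at any integer in the box; the z-axis gridline crossings are at z ∈ {-1, 1}.
4. The integer polynomial consistent with all of this is the stated p.

2*x^2 + 3*y^2 + y*z - 2*z^2 + 2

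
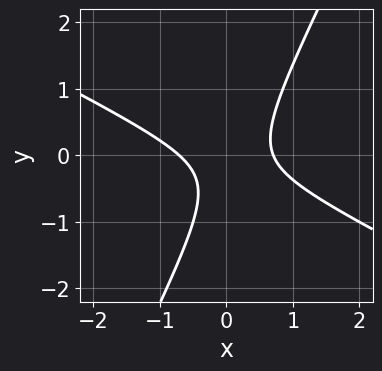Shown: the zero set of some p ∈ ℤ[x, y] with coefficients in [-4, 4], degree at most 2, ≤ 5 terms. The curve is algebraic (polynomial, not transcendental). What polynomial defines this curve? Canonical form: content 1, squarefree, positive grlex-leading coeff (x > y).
The degree is 2 — a generic line meets the curve in up to 2 points.
From the visible intercepts: no y-intercept at any integer in the box.
Assembling these constraints gives the stated polynomial.

2*x^2 + 3*x*y - 2*y^2 - y - 1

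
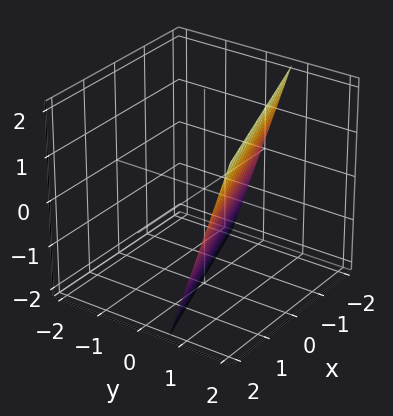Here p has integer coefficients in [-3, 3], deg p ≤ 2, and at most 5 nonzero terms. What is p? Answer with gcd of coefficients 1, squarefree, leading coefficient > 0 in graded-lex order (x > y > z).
First, deg p = 1. Every cross-section is a straight line — this is a plane.
Next, from the axis intercepts and sections: one x-axis crossing is at x = -2; it meets the z-axis at z = -2 (among the integer gridlines).
Finally, together with the visible shape, these determine p as stated.

x - 3*y + z + 2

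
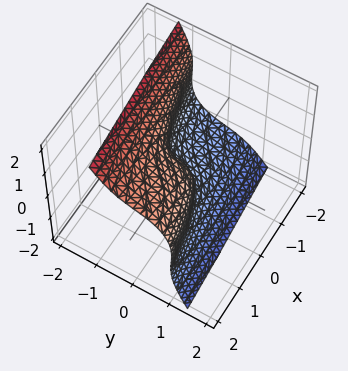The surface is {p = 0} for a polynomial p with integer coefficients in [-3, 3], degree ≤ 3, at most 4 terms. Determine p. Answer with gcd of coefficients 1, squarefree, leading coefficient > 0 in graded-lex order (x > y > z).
2*y^3 + y*z^2 + z^3 - x

First, degree: the shape is more complex than any degree-2 surface, so deg p = 3.
Next, checking where it meets the axes: it crosses the x-axis at the gridline x = 0; it crosses the y-axis at the gridline y = 0; it crosses the z-axis at the gridline z = 0.
Finally, the integer polynomial consistent with all of this is the stated p.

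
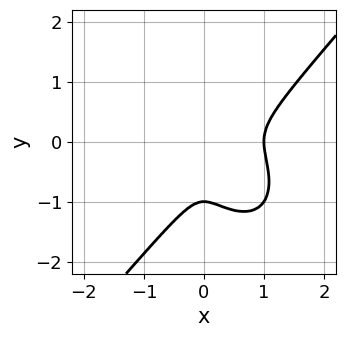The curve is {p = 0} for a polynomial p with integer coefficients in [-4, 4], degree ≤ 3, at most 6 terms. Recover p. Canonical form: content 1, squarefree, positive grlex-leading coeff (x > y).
(a) deg p = 3. The shape is more complex than any degree-2 curve.
(b) Observable constraints: one x-axis crossing is at x = 1; one y-axis crossing is at y = -1.
(c) The integer polynomial consistent with all of this is the stated p.

3*x^3 - 2*y^3 - 3*x^2 - 2*y^2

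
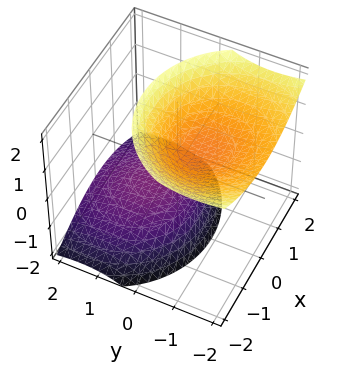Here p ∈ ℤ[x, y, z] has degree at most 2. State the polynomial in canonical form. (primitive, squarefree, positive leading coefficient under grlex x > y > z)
2*x^2 + 2*y^2 + 3*y*z - 2*z^2 + 2

1. There are 2 components. Treating them together as one polynomial.
2. Degree: no degree-1 surface has this shape, so deg p = 2.
3. From the visible intercepts: the z-axis gridline crossings are at z ∈ {-1, 1}; it misses every integer gridline on the y-axis; the surface avoids every integer x-axis point in the box.
4. These observations pin down the coefficients.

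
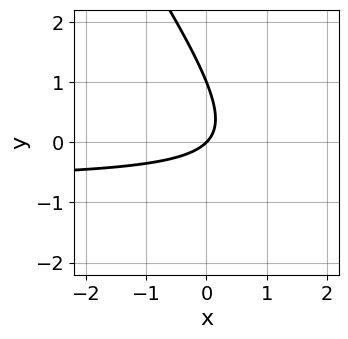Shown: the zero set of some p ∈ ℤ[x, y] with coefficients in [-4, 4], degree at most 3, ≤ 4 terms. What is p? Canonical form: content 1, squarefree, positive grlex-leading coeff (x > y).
3*x*y + 2*y^2 + 2*x - 2*y

(a) Degree: a generic line meets the curve in up to 2 points, so deg p = 2.
(b) Observable constraints: one x-axis crossing is at x = 0; the y-axis gridline crossings are at y ∈ {0, 1}.
(c) These observations pin down the coefficients.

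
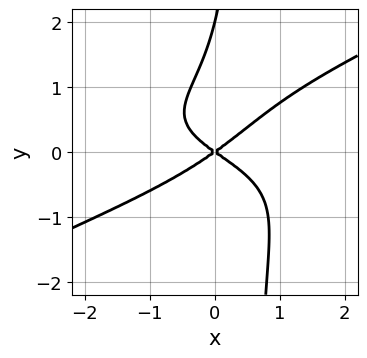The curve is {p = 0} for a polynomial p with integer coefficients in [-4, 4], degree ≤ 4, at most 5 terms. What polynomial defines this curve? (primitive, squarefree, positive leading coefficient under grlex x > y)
(a) Degree: a generic line meets the curve in up to 4 points, so deg p = 4.
(b) Reading off the gridlines: it meets the x-axis at x = 0 (among the integer gridlines); the y-axis gridline crossings are at y ∈ {0, 2}.
(c) Assembling these constraints gives the stated polynomial.

x^2*y^2 - 2*x*y^3 + y^3 + x^2 - 2*y^2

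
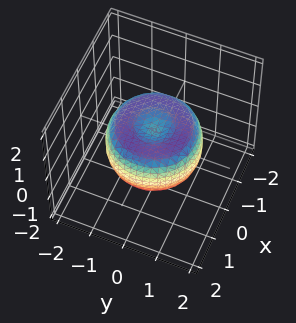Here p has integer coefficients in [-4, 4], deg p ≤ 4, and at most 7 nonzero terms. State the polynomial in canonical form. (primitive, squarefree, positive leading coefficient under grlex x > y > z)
1. Degree: a generic line meets the surface in up to 4 points, so deg p = 4.
2. By symmetry, every cross-section ⟂ z is a circle, so x, y appear only via x² + y².
3. Reading off the gridlines: a circular section at z = 0 has radius between 1 and 2.
4. Fitting integer coefficients to these (and the overall shape) gives p.

2*x^4 + 4*x^2*y^2 + 2*y^4 - 3*x^2 - 3*y^2 + 3*z^2 - 1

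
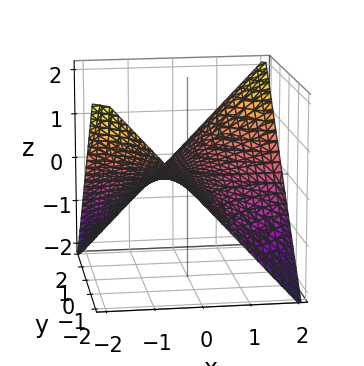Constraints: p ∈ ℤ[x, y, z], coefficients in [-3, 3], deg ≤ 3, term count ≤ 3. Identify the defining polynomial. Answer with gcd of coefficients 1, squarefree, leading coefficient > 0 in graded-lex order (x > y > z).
x*y - 2*z

1. The degree is 2 — a hyperbolic paraboloid; a quadric.
2. From the visible intercepts: the visible y-axis segment lies entirely on the surface; it meets the z-axis at z = 0 (among the integer gridlines).
3. Fitting integer coefficients to these (and the overall shape) gives p. Check: (-1, 0, 0) on the x-axis lies on the surface, and p(-1, 0, 0) = 0. ✓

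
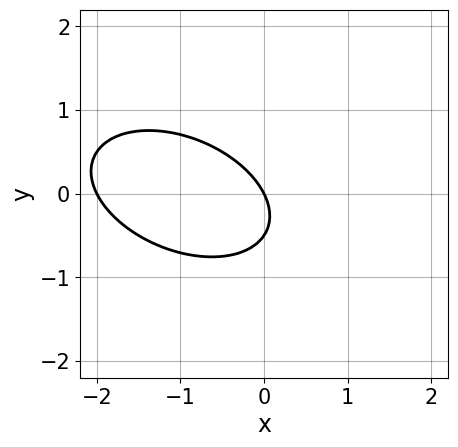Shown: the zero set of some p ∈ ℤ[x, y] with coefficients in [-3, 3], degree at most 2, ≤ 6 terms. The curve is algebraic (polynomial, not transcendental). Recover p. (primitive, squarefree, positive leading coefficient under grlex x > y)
First, degree: a generic line meets the curve in up to 2 points, so deg p = 2.
Then, observable constraints: the x-axis gridline crossings are at x ∈ {-2, 0}; it meets the y-axis at y = 0 (among the integer gridlines).
Finally, the integer polynomial consistent with all of this is the stated p.

x^2 + x*y + 2*y^2 + 2*x + y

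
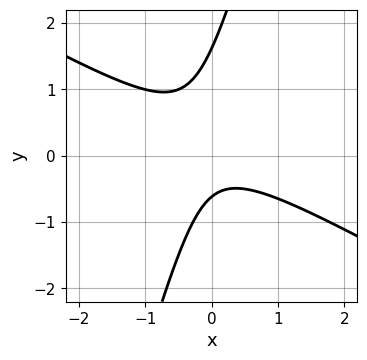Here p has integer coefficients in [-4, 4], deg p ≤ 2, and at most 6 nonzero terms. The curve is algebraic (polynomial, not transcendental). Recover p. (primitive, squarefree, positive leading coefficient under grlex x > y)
2*x^2 + 3*x*y - y^2 + y + 1

(a) deg p = 2. A generic line meets the curve in up to 2 points.
(b) Observable constraints: the curve avoids every integer x-axis point in the box.
(c) These observations pin down the coefficients.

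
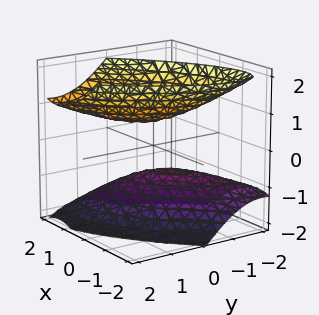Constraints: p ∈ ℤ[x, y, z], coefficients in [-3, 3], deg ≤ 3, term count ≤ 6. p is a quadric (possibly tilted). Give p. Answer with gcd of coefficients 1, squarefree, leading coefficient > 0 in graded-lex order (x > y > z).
2*x^2 - 3*x*y + 2*y^2 - y*z - 2*z^2 + 1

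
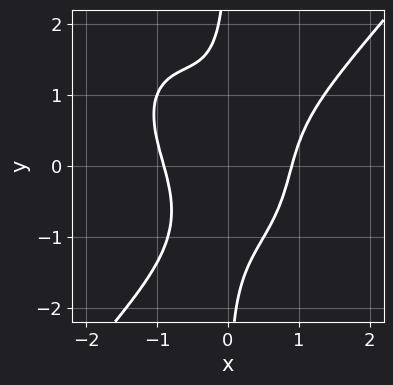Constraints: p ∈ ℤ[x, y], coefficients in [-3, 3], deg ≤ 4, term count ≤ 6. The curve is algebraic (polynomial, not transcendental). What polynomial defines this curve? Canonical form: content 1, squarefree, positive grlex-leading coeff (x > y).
3*x^4 - 2*x*y^3 - 3*x^2*y - 2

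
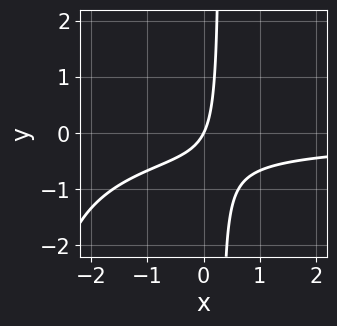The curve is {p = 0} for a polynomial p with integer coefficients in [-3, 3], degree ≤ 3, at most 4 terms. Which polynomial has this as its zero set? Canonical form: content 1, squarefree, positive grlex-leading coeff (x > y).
deg p = 3. A generic line meets the curve in up to 3 points.
Against the integer gridlines: one y-axis crossing is at y = 0; it crosses the x-axis at the gridline x = 0.
The integer polynomial consistent with all of this is the stated p.

x^2*y + 3*x*y + 2*x - y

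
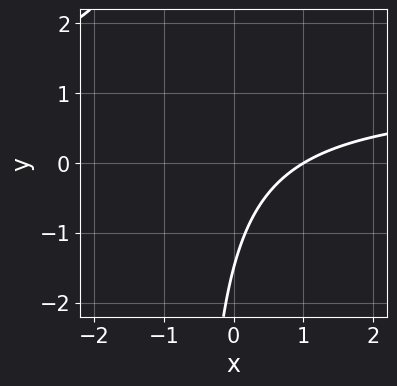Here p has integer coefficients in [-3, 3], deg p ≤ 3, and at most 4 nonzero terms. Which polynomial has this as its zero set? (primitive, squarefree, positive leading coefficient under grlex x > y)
3*x*y - 3*x + 2*y + 3

1. deg p = 2. No degree-1 curve has this shape.
2. Checking where it meets the axes: it meets the x-axis at x = 1 (among the integer gridlines).
3. These observations pin down the coefficients.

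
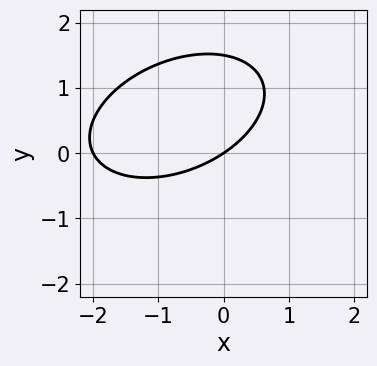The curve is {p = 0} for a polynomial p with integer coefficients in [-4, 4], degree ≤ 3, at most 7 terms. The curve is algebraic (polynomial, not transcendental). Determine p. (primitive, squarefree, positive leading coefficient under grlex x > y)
x^2 - x*y + 2*y^2 + 2*x - 3*y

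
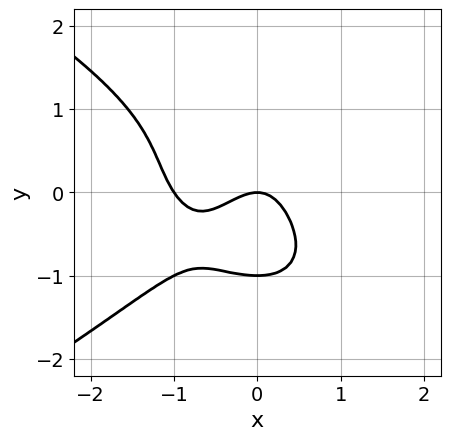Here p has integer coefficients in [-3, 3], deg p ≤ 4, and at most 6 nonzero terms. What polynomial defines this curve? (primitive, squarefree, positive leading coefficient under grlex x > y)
2*y^4 + 3*x^3 + 3*x^2 + 2*y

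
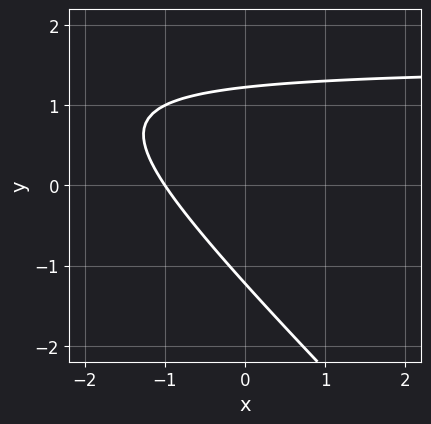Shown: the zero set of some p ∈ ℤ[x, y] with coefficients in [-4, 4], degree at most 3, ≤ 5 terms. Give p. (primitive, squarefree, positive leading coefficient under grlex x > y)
2*x*y + 2*y^2 - 3*x - 3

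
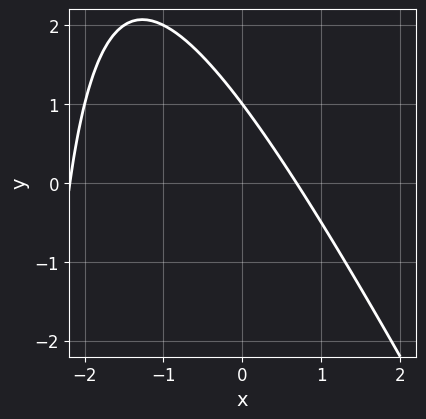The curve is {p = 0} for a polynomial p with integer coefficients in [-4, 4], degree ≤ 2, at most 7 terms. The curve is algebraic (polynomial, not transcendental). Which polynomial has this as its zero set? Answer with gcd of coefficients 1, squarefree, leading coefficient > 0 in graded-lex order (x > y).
First, the degree is 2 — the shape is more complex than any degree-1 curve.
Then, reading off the gridlines: one y-axis crossing is at y = 1.
Finally, putting this together gives p.

2*x^2 + x*y + 3*x + 3*y - 3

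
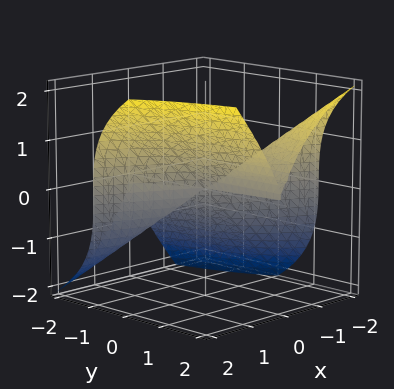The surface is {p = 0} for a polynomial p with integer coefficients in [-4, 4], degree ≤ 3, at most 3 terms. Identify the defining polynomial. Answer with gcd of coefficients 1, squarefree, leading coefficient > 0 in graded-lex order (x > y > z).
x^3 + 2*x^2*y - z^3

(a) deg p = 3. The shape is more complex than any degree-2 surface.
(b) Checking where it meets the axes: one z-axis crossing is at z = 0; it crosses the x-axis at the gridline x = 0; the visible y-axis segment lies entirely on the surface.
(c) Putting this together gives p.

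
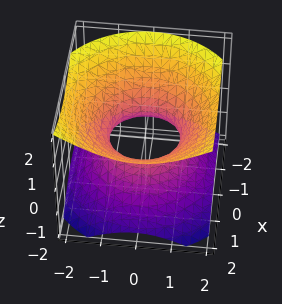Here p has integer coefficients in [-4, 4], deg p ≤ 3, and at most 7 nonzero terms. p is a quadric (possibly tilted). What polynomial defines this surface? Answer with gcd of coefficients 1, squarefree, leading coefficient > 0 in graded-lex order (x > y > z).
(a) Degree: no degree-1 surface has this shape, so deg p = 2.
(b) Checking where it meets the axes: the y-axis gridline crossings are at y ∈ {-1, 1}; among the integer gridlines, it crosses the x-axis at x ∈ {-1, 1}; the surface avoids every integer z-axis point in the box.
(c) Together with the visible shape, these determine p as stated.

2*x^2 - x*z + 2*y^2 - 3*z^2 - 2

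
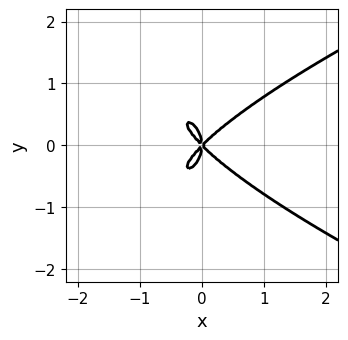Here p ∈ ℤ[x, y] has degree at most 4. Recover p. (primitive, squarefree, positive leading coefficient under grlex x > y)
y^4 - x^3 + x*y^2

1. Degree: no degree-3 curve has this shape, so deg p = 4.
2. Symmetries: the y ↦ −y reflection is a symmetry, so y appears only in even powers.
3. Checking where it meets the axes: one x-axis crossing is at x = 0; one y-axis crossing is at y = 0.
4. Matching integer coefficients to the picture gives p.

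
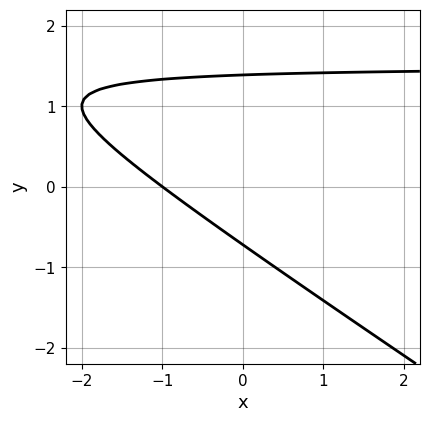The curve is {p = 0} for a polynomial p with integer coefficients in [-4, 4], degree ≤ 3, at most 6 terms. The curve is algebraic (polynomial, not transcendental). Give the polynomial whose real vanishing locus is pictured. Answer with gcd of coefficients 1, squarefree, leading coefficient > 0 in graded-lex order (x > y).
(a) The degree is 2 — the shape is more complex than any degree-1 curve.
(b) From the axis intercepts and sections: one x-axis crossing is at x = -1.
(c) Fitting integer coefficients to these (and the overall shape) gives p.

2*x*y + 3*y^2 - 3*x - 2*y - 3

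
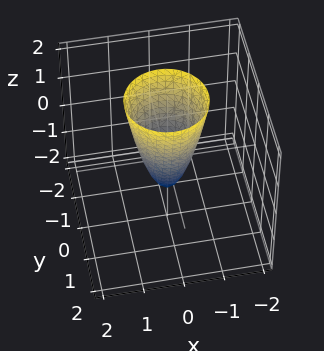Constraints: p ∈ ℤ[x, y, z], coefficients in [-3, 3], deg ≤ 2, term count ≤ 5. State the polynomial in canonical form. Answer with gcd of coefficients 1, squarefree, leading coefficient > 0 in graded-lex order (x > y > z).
3*x^2 + 3*y^2 - z - 1

(a) Degree: a generic line meets the surface in up to 2 points, so deg p = 2.
(b) Symmetry: every cross-section ⟂ z is a circle, so x, y appear only via x² + y².
(c) Against the integer gridlines: one z-axis crossing is at z = -1; a circular section at z = 2 has radius exactly 1.
(d) Together with the visible shape, these determine p as stated.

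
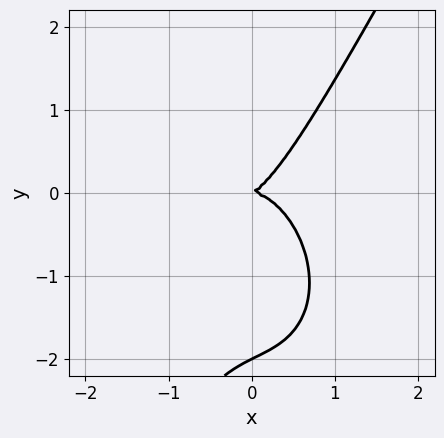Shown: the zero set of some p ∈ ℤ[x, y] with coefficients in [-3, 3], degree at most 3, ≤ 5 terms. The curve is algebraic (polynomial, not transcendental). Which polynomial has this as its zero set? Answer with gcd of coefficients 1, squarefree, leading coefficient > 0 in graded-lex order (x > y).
deg p = 3. No degree-2 curve has this shape.
Against the integer gridlines: among the integer gridlines, it crosses the y-axis at y ∈ {-2, 0}; one x-axis crossing is at x = 0.
Assembling these constraints gives the stated polynomial.

3*x^3 + x*y^2 - y^3 + x*y - 2*y^2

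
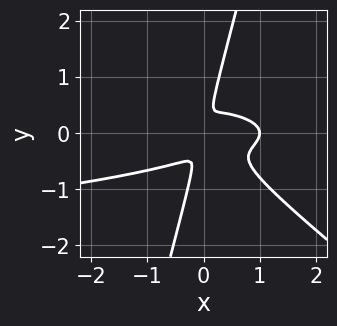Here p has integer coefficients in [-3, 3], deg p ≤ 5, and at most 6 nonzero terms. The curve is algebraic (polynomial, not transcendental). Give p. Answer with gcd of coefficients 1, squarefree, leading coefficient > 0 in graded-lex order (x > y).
1. deg p = 4.
2. Observable constraints: it crosses the x-axis at the gridline x = 1.
3. Assembling these constraints gives the stated polynomial.

3*x^2*y^2 + 3*x*y^3 - y^4 + x^3 - x^2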